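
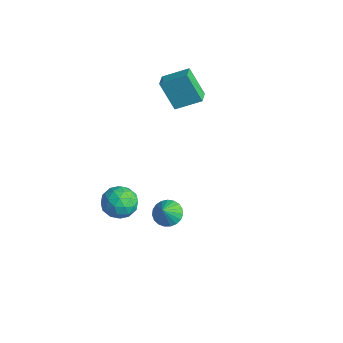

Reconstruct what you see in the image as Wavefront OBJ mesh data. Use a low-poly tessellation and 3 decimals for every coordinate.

v -1.95 -1.063 -4.104
v -1.492 -1.322 -3.194
v -3.308 -1.998 -3.686
v -2.85 -2.257 -2.776
v -3.173 -1.27 -2.939
v -2.334 -0.692 -3.198
v -2.466 -2.628 -3.682
v -1.627 -2.05 -3.941
v -1.811 -2.289 -2.933
v -2.247 -1.45 -2.474
v -2.553 -1.87 -4.406
v -2.989 -1.031 -3.947
v -1.602 -1.11 -3.686
v -3.198 -2.21 -3.194
v -3.388 -1.63 -3.29
v -3.119 -1.782 -2.755
v -2.097 -0.74 -3.688
v -1.827 -0.892 -3.153
v -2.815 -0.862 -3.003
v -2.973 -2.428 -3.727
v -2.703 -2.58 -3.192
v -1.681 -1.538 -4.125
v -1.412 -1.69 -3.59
v -1.985 -2.458 -3.877
v -1.52 -1.831 -2.998
v -2.318 -2.381 -2.752
v -2.093 -2.599 -3.284
v -1.599 -2.259 -3.436
v -1.776 -1.338 -2.728
v -2.574 -1.888 -2.482
v -2.764 -1.307 -2.578
v -2.271 -0.968 -2.73
v -1.964 -1.906 -2.575
v -2.226 -1.432 -4.398
v -3.024 -1.982 -4.152
v -2.529 -2.352 -4.15
v -2.036 -2.013 -4.302
v -2.482 -0.939 -4.128
v -3.28 -1.489 -3.882
v -3.201 -1.061 -3.444
v -2.707 -0.721 -3.596
v -2.836 -1.414 -4.305
v -3.34 2.298 1.68
v -4.226 1.911 3.304
v -4.064 2.91 1.43
v -4.95 2.523 3.054
v -2.57 3.497 2.386
v -3.456 3.11 4.01
v -3.294 4.109 2.136
v -4.18 3.722 3.76
v 2.861 -1.981 0.518
v 3.391 -1.428 0.596
v 3.319 -2.559 1.502
v 3.15 -1.315 0.774
v 2.86 -1.317 0.909
v 2.569 -1.434 0.975
v 2.329 -1.645 0.963
v 2.181 -1.915 0.874
v 2.15 -2.196 0.723
v 2.242 -2.439 0.537
v 2.441 -2.604 0.347
v 2.713 -2.66 0.187
v 3.01 -2.599 0.085
v 3.281 -2.432 0.057
v 3.48 -2.186 0.109
v 3.571 -1.905 0.231
v 3.54 -1.637 0.404
f 1 38 17
f 38 12 41
f 17 41 6
f 38 41 17
f 1 17 13
f 17 6 18
f 13 18 2
f 17 18 13
f 1 13 22
f 13 2 23
f 22 23 8
f 13 23 22
f 1 22 34
f 22 8 37
f 34 37 11
f 22 37 34
f 1 34 38
f 34 11 42
f 38 42 12
f 34 42 38
f 2 18 29
f 18 6 32
f 29 32 10
f 18 32 29
f 6 41 19
f 41 12 40
f 19 40 5
f 41 40 19
f 12 42 39
f 42 11 35
f 39 35 3
f 42 35 39
f 11 37 36
f 37 8 24
f 36 24 7
f 37 24 36
f 8 23 28
f 23 2 25
f 28 25 9
f 23 25 28
f 4 30 16
f 30 10 31
f 16 31 5
f 30 31 16
f 4 16 14
f 16 5 15
f 14 15 3
f 16 15 14
f 4 14 21
f 14 3 20
f 21 20 7
f 14 20 21
f 4 21 26
f 21 7 27
f 26 27 9
f 21 27 26
f 4 26 30
f 26 9 33
f 30 33 10
f 26 33 30
f 5 31 19
f 31 10 32
f 19 32 6
f 31 32 19
f 3 15 39
f 15 5 40
f 39 40 12
f 15 40 39
f 7 20 36
f 20 3 35
f 36 35 11
f 20 35 36
f 9 27 28
f 27 7 24
f 28 24 8
f 27 24 28
f 10 33 29
f 33 9 25
f 29 25 2
f 33 25 29
f 44 46 43
f 47 44 43
f 43 46 45
f 45 47 43
f 44 50 46
f 48 44 47
f 48 50 44
f 46 50 45
f 49 47 45
f 45 50 49
f 49 48 47
f 50 48 49
f 52 51 54
f 52 54 53
f 54 51 55
f 54 55 53
f 55 51 56
f 55 56 53
f 56 51 57
f 56 57 53
f 57 51 58
f 57 58 53
f 58 51 59
f 58 59 53
f 59 51 60
f 59 60 53
f 60 51 61
f 60 61 53
f 61 51 62
f 61 62 53
f 62 51 63
f 62 63 53
f 63 51 64
f 63 64 53
f 64 51 65
f 64 65 53
f 65 51 66
f 65 66 53
f 66 51 67
f 66 67 53
f 67 51 52
f 67 52 53



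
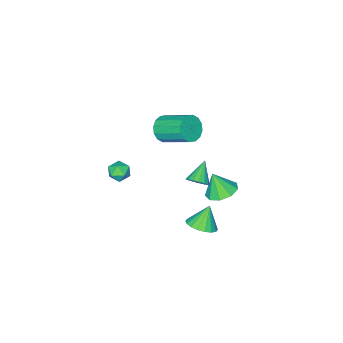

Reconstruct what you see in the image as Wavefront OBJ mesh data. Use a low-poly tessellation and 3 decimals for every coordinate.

v -0.881 3.038 0.1
v -0.14 2.491 -0.236
v -0.639 2.542 1.44
v 0.085 3.095 -0.054
v -0.141 3.673 0.201
v -0.714 3.953 0.408
v -1.365 3.805 0.471
v -1.789 3.298 0.36
v -1.789 2.67 0.127
v -1.364 2.213 -0.118
v -0.713 2.143 -0.262
v 3.481 -0.477 1.316
v 3.809 -0.744 1.893
v 2.491 -0.976 1.647
v 2.819 -1.243 2.224
v 2.704 -0.539 2.171
v 3.316 -0.231 1.967
v 2.984 -1.489 1.573
v 3.596 -1.181 1.369
v 3.501 -1.369 2.052
v 3.328 -0.782 2.422
v 2.972 -0.938 1.118
v 2.799 -0.351 1.488
v -3.503 -4.45 -1.29
v -3.149 -4.82 -0.502
v -3.563 -2.961 0.558
v -3.917 -2.59 -0.23
v -2.77 -4.61 -0.724
v -3.184 -2.75 0.337
v -2.588 -4.356 -1.097
v -3.002 -2.497 -0.036
v -2.651 -4.128 -1.522
v -3.065 -2.269 -0.461
v -2.942 -3.986 -1.885
v -3.356 -2.126 -0.824
v -3.384 -3.968 -2.088
v -3.798 -2.109 -1.028
v -3.857 -4.079 -2.078
v -4.271 -2.22 -1.018
v -4.236 -4.29 -1.857
v -4.65 -2.43 -0.796
v -4.418 -4.543 -1.484
v -4.832 -2.684 -0.423
v -4.355 -4.771 -1.059
v -4.769 -2.912 0.002
v -4.064 -4.914 -0.696
v -4.478 -3.054 0.365
v -3.622 -4.931 -0.492
v -4.036 -3.072 0.568
v -0.3 2.087 -3.489
v 0.533 2.104 -3.031
v -1 1.993 -2.211
v 0.431 2.513 -3.056
v 0.185 2.839 -3.167
v -0.157 3.015 -3.342
v -0.528 3.008 -3.546
v -0.853 2.818 -3.738
v -1.068 2.483 -3.881
v -1.132 2.071 -3.947
v -1.03 1.661 -3.921
v -0.784 1.336 -3.81
v -0.442 1.159 -3.635
v -0.071 1.167 -3.431
v 0.254 1.356 -3.239
v 0.469 1.691 -3.096
v 1.725 3.823 3.285
v 2.153 3.364 3.521
v 0.735 3.357 4.175
v 2.202 3.619 3.709
v 2.142 3.921 3.8
v 1.986 4.2 3.773
v 1.771 4.393 3.635
v 1.545 4.455 3.416
v 1.36 4.372 3.167
v 1.259 4.164 2.945
v 1.265 3.877 2.801
v 1.376 3.578 2.768
v 1.567 3.335 2.854
v 1.794 3.204 3.038
v 2.006 3.214 3.279
f 2 1 4
f 2 4 3
f 4 1 5
f 4 5 3
f 5 1 6
f 5 6 3
f 6 1 7
f 6 7 3
f 7 1 8
f 7 8 3
f 8 1 9
f 8 9 3
f 9 1 10
f 9 10 3
f 10 1 11
f 10 11 3
f 11 1 2
f 11 2 3
f 12 23 17
f 12 17 13
f 12 13 19
f 12 19 22
f 12 22 23
f 13 17 21
f 17 23 16
f 23 22 14
f 22 19 18
f 19 13 20
f 15 21 16
f 15 16 14
f 15 14 18
f 15 18 20
f 15 20 21
f 16 21 17
f 14 16 23
f 18 14 22
f 20 18 19
f 21 20 13
f 25 24 28
f 25 28 26
f 26 28 29
f 26 29 27
f 28 24 30
f 28 30 29
f 29 30 31
f 29 31 27
f 30 24 32
f 30 32 31
f 31 32 33
f 31 33 27
f 32 24 34
f 32 34 33
f 33 34 35
f 33 35 27
f 34 24 36
f 34 36 35
f 35 36 37
f 35 37 27
f 36 24 38
f 36 38 37
f 37 38 39
f 37 39 27
f 38 24 40
f 38 40 39
f 39 40 41
f 39 41 27
f 40 24 42
f 40 42 41
f 41 42 43
f 41 43 27
f 42 24 44
f 42 44 43
f 43 44 45
f 43 45 27
f 44 24 46
f 44 46 45
f 45 46 47
f 45 47 27
f 46 24 48
f 46 48 47
f 47 48 49
f 47 49 27
f 48 24 25
f 48 25 49
f 49 25 26
f 49 26 27
f 51 50 53
f 51 53 52
f 53 50 54
f 53 54 52
f 54 50 55
f 54 55 52
f 55 50 56
f 55 56 52
f 56 50 57
f 56 57 52
f 57 50 58
f 57 58 52
f 58 50 59
f 58 59 52
f 59 50 60
f 59 60 52
f 60 50 61
f 60 61 52
f 61 50 62
f 61 62 52
f 62 50 63
f 62 63 52
f 63 50 64
f 63 64 52
f 64 50 65
f 64 65 52
f 65 50 51
f 65 51 52
f 67 66 69
f 67 69 68
f 69 66 70
f 69 70 68
f 70 66 71
f 70 71 68
f 71 66 72
f 71 72 68
f 72 66 73
f 72 73 68
f 73 66 74
f 73 74 68
f 74 66 75
f 74 75 68
f 75 66 76
f 75 76 68
f 76 66 77
f 76 77 68
f 77 66 78
f 77 78 68
f 78 66 79
f 78 79 68
f 79 66 80
f 79 80 68
f 80 66 67
f 80 67 68



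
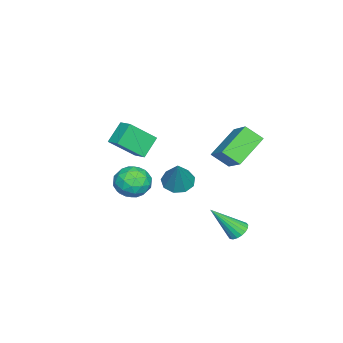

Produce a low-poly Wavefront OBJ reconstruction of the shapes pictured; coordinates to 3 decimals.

v -3.886 -3.113 -4.239
v -3.303 -2.722 -3.543
v -3.577 -4.578 -3.677
v -2.994 -4.187 -2.981
v -3.971 -4.046 -2.943
v -4.163 -3.141 -3.291
v -2.717 -4.159 -3.929
v -2.909 -3.254 -4.277
v -2.581 -3.369 -3.351
v -3.356 -3.299 -2.742
v -3.524 -4.001 -4.478
v -4.299 -3.931 -3.869
v -3.622 -2.789 -3.94
v -3.258 -4.511 -3.28
v -3.833 -4.428 -3.258
v -3.49 -4.199 -2.848
v -4.127 -3.035 -3.792
v -3.784 -2.805 -3.383
v -4.177 -3.583 -3.031
v -3.096 -4.495 -3.837
v -2.753 -4.265 -3.428
v -3.39 -3.101 -4.372
v -3.047 -2.872 -3.962
v -2.703 -3.717 -4.189
v -2.855 -2.94 -3.418
v -2.673 -3.801 -3.088
v -2.51 -3.784 -3.646
v -2.623 -3.252 -3.85
v -3.31 -2.899 -3.06
v -3.129 -3.76 -2.73
v -3.703 -3.677 -2.708
v -3.815 -3.145 -2.912
v -2.886 -3.279 -2.948
v -3.751 -3.54 -4.49
v -3.57 -4.401 -4.16
v -3.065 -4.155 -4.308
v -3.177 -3.623 -4.512
v -4.207 -3.499 -4.132
v -4.025 -4.36 -3.802
v -4.257 -4.048 -3.37
v -4.37 -3.516 -3.574
v -3.994 -4.021 -4.272
v -1.693 -0.781 -1.878
v -1.123 -1.274 -2.116
v -0.767 -0.479 -0.282
v -1.01 -0.77 -2.276
v -1.217 -0.272 -2.25
v -1.646 -0.011 -2.051
v -2.097 -0.111 -1.77
v -2.359 -0.524 -1.541
v -2.309 -1.058 -1.469
v -1.971 -1.461 -1.589
v -1.502 -1.547 -1.844
v -3.446 2.156 0.314
v -3.357 1.326 0.983
v -2.442 2.993 1.219
v -2.353 2.163 1.888
v -2.027 1.517 -0.668
v -1.938 0.687 0.001
v -1.023 2.354 0.237
v -0.934 1.524 0.906
v 0.298 -2.12 0.686
v -0.553 -1.839 1.499
v 0.75 -1.499 0.944
v -0.101 -1.218 1.758
v 1.021 -3.102 1.782
v 0.17 -2.821 2.596
v 1.473 -2.481 2.041
v 0.622 -2.2 2.854
v -0.573 2.448 -3.867
v -0.016 2.582 -3.953
v -0.067 1.292 -2.393
v -0.093 2.762 -3.785
v -0.265 2.88 -3.634
v -0.498 2.913 -3.528
v -0.746 2.853 -3.489
v -0.96 2.713 -3.525
v -1.098 2.521 -3.629
v -1.131 2.314 -3.78
v -1.054 2.134 -3.948
v -0.882 2.016 -4.1
v -0.649 1.983 -4.205
v -0.4 2.043 -4.244
v -0.187 2.183 -4.208
v -0.049 2.375 -4.104
f 1 38 17
f 38 12 41
f 17 41 6
f 38 41 17
f 1 17 13
f 17 6 18
f 13 18 2
f 17 18 13
f 1 13 22
f 13 2 23
f 22 23 8
f 13 23 22
f 1 22 34
f 22 8 37
f 34 37 11
f 22 37 34
f 1 34 38
f 34 11 42
f 38 42 12
f 34 42 38
f 2 18 29
f 18 6 32
f 29 32 10
f 18 32 29
f 6 41 19
f 41 12 40
f 19 40 5
f 41 40 19
f 12 42 39
f 42 11 35
f 39 35 3
f 42 35 39
f 11 37 36
f 37 8 24
f 36 24 7
f 37 24 36
f 8 23 28
f 23 2 25
f 28 25 9
f 23 25 28
f 4 30 16
f 30 10 31
f 16 31 5
f 30 31 16
f 4 16 14
f 16 5 15
f 14 15 3
f 16 15 14
f 4 14 21
f 14 3 20
f 21 20 7
f 14 20 21
f 4 21 26
f 21 7 27
f 26 27 9
f 21 27 26
f 4 26 30
f 26 9 33
f 30 33 10
f 26 33 30
f 5 31 19
f 31 10 32
f 19 32 6
f 31 32 19
f 3 15 39
f 15 5 40
f 39 40 12
f 15 40 39
f 7 20 36
f 20 3 35
f 36 35 11
f 20 35 36
f 9 27 28
f 27 7 24
f 28 24 8
f 27 24 28
f 10 33 29
f 33 9 25
f 29 25 2
f 33 25 29
f 44 43 46
f 44 46 45
f 46 43 47
f 46 47 45
f 47 43 48
f 47 48 45
f 48 43 49
f 48 49 45
f 49 43 50
f 49 50 45
f 50 43 51
f 50 51 45
f 51 43 52
f 51 52 45
f 52 43 53
f 52 53 45
f 53 43 44
f 53 44 45
f 55 57 54
f 58 55 54
f 54 57 56
f 56 58 54
f 55 61 57
f 59 55 58
f 59 61 55
f 57 61 56
f 60 58 56
f 56 61 60
f 60 59 58
f 61 59 60
f 63 65 62
f 66 63 62
f 62 65 64
f 64 66 62
f 63 69 65
f 67 63 66
f 67 69 63
f 65 69 64
f 68 66 64
f 64 69 68
f 68 67 66
f 69 67 68
f 71 70 73
f 71 73 72
f 73 70 74
f 73 74 72
f 74 70 75
f 74 75 72
f 75 70 76
f 75 76 72
f 76 70 77
f 76 77 72
f 77 70 78
f 77 78 72
f 78 70 79
f 78 79 72
f 79 70 80
f 79 80 72
f 80 70 81
f 80 81 72
f 81 70 82
f 81 82 72
f 82 70 83
f 82 83 72
f 83 70 84
f 83 84 72
f 84 70 85
f 84 85 72
f 85 70 71
f 85 71 72



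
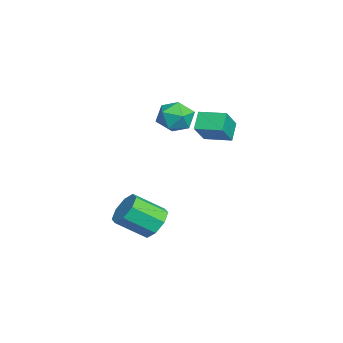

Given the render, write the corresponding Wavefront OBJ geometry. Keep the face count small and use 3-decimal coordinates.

v -3.507 0.818 0.487
v -2.964 1.14 1.367
v -2.936 -0.82 0.733
v -2.393 -0.498 1.613
v -3.476 -0.517 1.621
v -3.829 0.496 1.469
v -2.071 -0.176 0.631
v -2.424 0.837 0.479
v -2.077 0.525 1.456
v -2.945 0.315 2.068
v -2.955 0.005 0.032
v -3.823 -0.205 0.644
v 3.032 -0.856 -3.382
v 3.641 -1.28 -4.037
v 3.757 -2.788 -2.953
v 3.148 -2.364 -2.298
v 4.013 -0.876 -3.514
v 4.129 -2.384 -2.431
v 3.81 -0.461 -2.914
v 3.926 -1.968 -1.831
v 3.151 -0.277 -2.588
v 3.267 -1.784 -1.505
v 2.423 -0.432 -2.727
v 2.539 -1.94 -1.643
v 2.051 -0.836 -3.249
v 2.167 -2.344 -2.166
v 2.254 -1.252 -3.849
v 2.37 -2.759 -2.766
v 2.913 -1.436 -4.175
v 3.029 -2.943 -3.092
v -3.231 1.612 -0.653
v -4.037 1.85 0.175
v -2.687 3.004 -0.525
v -3.493 3.243 0.303
v -2.147 1.077 0.557
v -2.953 1.316 1.385
v -1.603 2.47 0.685
v -2.409 2.708 1.513
f 1 12 6
f 1 6 2
f 1 2 8
f 1 8 11
f 1 11 12
f 2 6 10
f 6 12 5
f 12 11 3
f 11 8 7
f 8 2 9
f 4 10 5
f 4 5 3
f 4 3 7
f 4 7 9
f 4 9 10
f 5 10 6
f 3 5 12
f 7 3 11
f 9 7 8
f 10 9 2
f 14 13 17
f 14 17 15
f 15 17 18
f 15 18 16
f 17 13 19
f 17 19 18
f 18 19 20
f 18 20 16
f 19 13 21
f 19 21 20
f 20 21 22
f 20 22 16
f 21 13 23
f 21 23 22
f 22 23 24
f 22 24 16
f 23 13 25
f 23 25 24
f 24 25 26
f 24 26 16
f 25 13 27
f 25 27 26
f 26 27 28
f 26 28 16
f 27 13 29
f 27 29 28
f 28 29 30
f 28 30 16
f 29 13 14
f 29 14 30
f 30 14 15
f 30 15 16
f 32 34 31
f 35 32 31
f 31 34 33
f 33 35 31
f 32 38 34
f 36 32 35
f 36 38 32
f 34 38 33
f 37 35 33
f 33 38 37
f 37 36 35
f 38 36 37



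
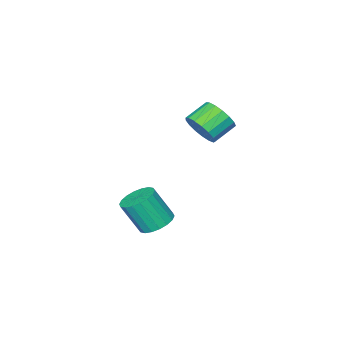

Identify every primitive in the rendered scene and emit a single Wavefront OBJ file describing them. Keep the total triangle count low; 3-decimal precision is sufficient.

v -2.696 3.759 2.298
v -2.305 3.458 3.062
v -3.392 3.58 3.667
v -3.784 3.881 2.902
v -2.247 3.889 3.078
v -3.334 4.011 3.683
v -2.293 4.291 2.916
v -3.38 4.413 3.521
v -2.43 4.57 2.612
v -3.517 4.693 3.217
v -2.629 4.664 2.236
v -3.716 4.787 2.841
v -2.843 4.551 1.874
v -3.93 4.673 2.479
v -3.024 4.256 1.609
v -4.111 4.378 2.214
v -3.129 3.847 1.502
v -4.216 3.969 2.107
v -3.136 3.418 1.577
v -4.223 3.54 2.182
v -3.042 3.067 1.817
v -4.129 3.189 2.422
v -2.868 2.875 2.168
v -3.955 2.997 2.773
v -2.656 2.885 2.548
v -3.743 3.007 3.153
v -2.452 3.095 2.87
v -3.539 3.217 3.475
v -0.817 3.045 -3.144
v -0.237 2.541 -3.574
v 0.296 1.851 -2.045
v -0.283 2.355 -1.616
v -0.032 2.866 -3.499
v 0.502 2.176 -1.97
v 0.019 3.226 -3.354
v 0.552 2.536 -1.825
v -0.097 3.55 -3.167
v 0.437 2.86 -1.639
v -0.354 3.775 -2.976
v 0.179 3.085 -1.447
v -0.704 3.855 -2.818
v -0.171 3.165 -1.29
v -1.076 3.774 -2.725
v -0.542 3.084 -1.196
v -1.396 3.549 -2.715
v -0.863 2.859 -1.186
v -1.602 3.224 -2.79
v -1.068 2.534 -1.261
v -1.652 2.864 -2.935
v -1.119 2.174 -1.406
v -1.537 2.54 -3.121
v -1.003 1.85 -1.593
v -1.279 2.315 -3.313
v -0.746 1.625 -1.784
v -0.929 2.235 -3.47
v -0.396 1.545 -1.942
v -0.558 2.316 -3.564
v -0.024 1.626 -2.035
f 2 1 5
f 2 5 3
f 3 5 6
f 3 6 4
f 5 1 7
f 5 7 6
f 6 7 8
f 6 8 4
f 7 1 9
f 7 9 8
f 8 9 10
f 8 10 4
f 9 1 11
f 9 11 10
f 10 11 12
f 10 12 4
f 11 1 13
f 11 13 12
f 12 13 14
f 12 14 4
f 13 1 15
f 13 15 14
f 14 15 16
f 14 16 4
f 15 1 17
f 15 17 16
f 16 17 18
f 16 18 4
f 17 1 19
f 17 19 18
f 18 19 20
f 18 20 4
f 19 1 21
f 19 21 20
f 20 21 22
f 20 22 4
f 21 1 23
f 21 23 22
f 22 23 24
f 22 24 4
f 23 1 25
f 23 25 24
f 24 25 26
f 24 26 4
f 25 1 27
f 25 27 26
f 26 27 28
f 26 28 4
f 27 1 2
f 27 2 28
f 28 2 3
f 28 3 4
f 30 29 33
f 30 33 31
f 31 33 34
f 31 34 32
f 33 29 35
f 33 35 34
f 34 35 36
f 34 36 32
f 35 29 37
f 35 37 36
f 36 37 38
f 36 38 32
f 37 29 39
f 37 39 38
f 38 39 40
f 38 40 32
f 39 29 41
f 39 41 40
f 40 41 42
f 40 42 32
f 41 29 43
f 41 43 42
f 42 43 44
f 42 44 32
f 43 29 45
f 43 45 44
f 44 45 46
f 44 46 32
f 45 29 47
f 45 47 46
f 46 47 48
f 46 48 32
f 47 29 49
f 47 49 48
f 48 49 50
f 48 50 32
f 49 29 51
f 49 51 50
f 50 51 52
f 50 52 32
f 51 29 53
f 51 53 52
f 52 53 54
f 52 54 32
f 53 29 55
f 53 55 54
f 54 55 56
f 54 56 32
f 55 29 57
f 55 57 56
f 56 57 58
f 56 58 32
f 57 29 30
f 57 30 58
f 58 30 31
f 58 31 32



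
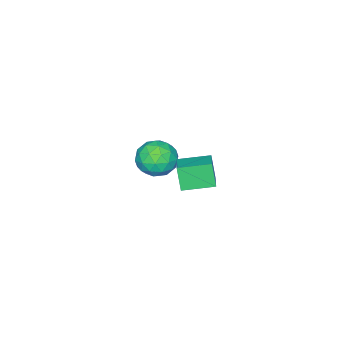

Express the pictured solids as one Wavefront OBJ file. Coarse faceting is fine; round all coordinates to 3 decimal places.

v 2.839 3.31 0.605
v 2.624 2.914 1.76
v 3.801 4.067 1.043
v 3.586 3.671 2.198
v 3.814 2.189 0.402
v 3.599 1.793 1.557
v 4.776 2.946 0.84
v 4.561 2.55 1.995
v -0.978 -1.939 -3.575
v -0.143 -1.36 -3.171
v -0.337 -3.4 -2.809
v 0.498 -2.821 -2.405
v -0.515 -2.657 -2.026
v -0.911 -1.755 -2.5
v 0.431 -3.005 -3.48
v 0.035 -2.103 -3.954
v 0.728 -2.019 -3.112
v 0.143 -1.804 -2.213
v -0.623 -2.956 -3.767
v -1.208 -2.741 -2.868
v -0.617 -1.522 -3.44
v 0.137 -3.238 -2.54
v -0.459 -3.142 -2.317
v 0.032 -2.802 -2.079
v -1.068 -1.753 -3.046
v -0.577 -1.413 -2.808
v -0.796 -2.175 -2.135
v 0.097 -3.347 -3.172
v 0.588 -3.007 -2.934
v -0.512 -1.958 -3.901
v -0.021 -1.618 -3.663
v 0.316 -2.585 -3.845
v 0.386 -1.569 -3.168
v 0.763 -2.427 -2.718
v 0.723 -2.536 -3.35
v 0.49 -2.005 -3.628
v 0.042 -1.442 -2.64
v 0.419 -2.301 -2.189
v -0.176 -2.205 -1.967
v -0.409 -1.674 -2.245
v 0.554 -1.83 -2.605
v -0.899 -2.459 -3.791
v -0.522 -3.318 -3.34
v -0.071 -3.086 -3.735
v -0.304 -2.555 -4.013
v -1.243 -2.333 -3.262
v -0.866 -3.191 -2.812
v -0.97 -2.755 -2.352
v -1.203 -2.224 -2.63
v -1.034 -2.93 -3.375
f 2 4 1
f 5 2 1
f 1 4 3
f 3 5 1
f 2 8 4
f 6 2 5
f 6 8 2
f 4 8 3
f 7 5 3
f 3 8 7
f 7 6 5
f 8 6 7
f 9 46 25
f 46 20 49
f 25 49 14
f 46 49 25
f 9 25 21
f 25 14 26
f 21 26 10
f 25 26 21
f 9 21 30
f 21 10 31
f 30 31 16
f 21 31 30
f 9 30 42
f 30 16 45
f 42 45 19
f 30 45 42
f 9 42 46
f 42 19 50
f 46 50 20
f 42 50 46
f 10 26 37
f 26 14 40
f 37 40 18
f 26 40 37
f 14 49 27
f 49 20 48
f 27 48 13
f 49 48 27
f 20 50 47
f 50 19 43
f 47 43 11
f 50 43 47
f 19 45 44
f 45 16 32
f 44 32 15
f 45 32 44
f 16 31 36
f 31 10 33
f 36 33 17
f 31 33 36
f 12 38 24
f 38 18 39
f 24 39 13
f 38 39 24
f 12 24 22
f 24 13 23
f 22 23 11
f 24 23 22
f 12 22 29
f 22 11 28
f 29 28 15
f 22 28 29
f 12 29 34
f 29 15 35
f 34 35 17
f 29 35 34
f 12 34 38
f 34 17 41
f 38 41 18
f 34 41 38
f 13 39 27
f 39 18 40
f 27 40 14
f 39 40 27
f 11 23 47
f 23 13 48
f 47 48 20
f 23 48 47
f 15 28 44
f 28 11 43
f 44 43 19
f 28 43 44
f 17 35 36
f 35 15 32
f 36 32 16
f 35 32 36
f 18 41 37
f 41 17 33
f 37 33 10
f 41 33 37



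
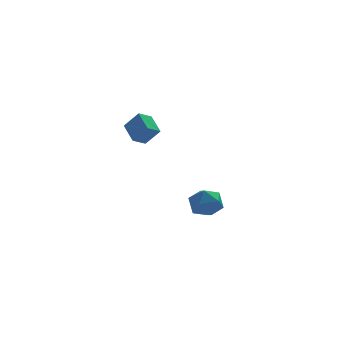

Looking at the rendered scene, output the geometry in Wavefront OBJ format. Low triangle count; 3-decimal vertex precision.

v -2.215 -2.396 4.159
v -2.416 -1.272 4.759
v -2.879 -2.038 3.265
v -3.08 -0.914 3.865
v -1.52 -2.066 3.775
v -1.721 -0.942 4.375
v -2.184 -1.708 2.881
v -2.385 -0.584 3.481
v 1.422 1.713 -2.096
v 2.04 1.676 -2.893
v 0.98 0.164 -2.367
v 1.598 0.127 -3.164
v 1.98 0.184 -2.231
v 2.253 1.141 -2.064
v 0.767 0.699 -3.196
v 1.04 1.656 -3.029
v 1.636 1.049 -3.573
v 2.385 0.731 -2.977
v 0.635 1.109 -2.283
v 1.384 0.791 -1.687
f 2 4 1
f 5 2 1
f 1 4 3
f 3 5 1
f 2 8 4
f 6 2 5
f 6 8 2
f 4 8 3
f 7 5 3
f 3 8 7
f 7 6 5
f 8 6 7
f 9 20 14
f 9 14 10
f 9 10 16
f 9 16 19
f 9 19 20
f 10 14 18
f 14 20 13
f 20 19 11
f 19 16 15
f 16 10 17
f 12 18 13
f 12 13 11
f 12 11 15
f 12 15 17
f 12 17 18
f 13 18 14
f 11 13 20
f 15 11 19
f 17 15 16
f 18 17 10



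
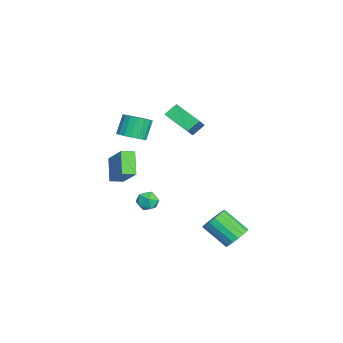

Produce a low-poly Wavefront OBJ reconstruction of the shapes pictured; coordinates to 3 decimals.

v 2.743 -0.49 -0.939
v 3.42 -0.339 -0.818
v 3.02 -1.581 -1.122
v 3.697 -1.43 -1.001
v 3.232 -1.409 -0.473
v 3.061 -0.735 -0.359
v 3.379 -1.185 -1.581
v 3.208 -0.511 -1.467
v 3.813 -0.768 -1.215
v 3.722 -0.907 -0.53
v 2.718 -1.013 -1.41
v 2.627 -1.152 -0.725
v -0.422 -1.82 1.885
v -0.03 -2.472 2.286
v -0.625 -2.113 3.455
v -1.018 -1.46 3.055
v 0.22 -2.185 2.325
v -0.375 -1.826 3.494
v 0.343 -1.826 2.277
v -0.252 -1.466 3.446
v 0.314 -1.465 2.152
v -0.281 -1.106 3.321
v 0.14 -1.175 1.974
v -0.455 -0.816 3.143
v -0.146 -1.012 1.778
v -0.741 -0.653 2.947
v -0.487 -1.01 1.604
v -1.082 -0.65 2.773
v -0.815 -1.167 1.485
v -1.41 -0.808 2.654
v -1.065 -1.454 1.446
v -1.66 -1.095 2.615
v -1.188 -1.814 1.494
v -1.783 -1.454 2.663
v -1.159 -2.174 1.619
v -1.754 -1.815 2.788
v -0.985 -2.464 1.797
v -1.58 -2.105 2.966
v -0.699 -2.627 1.993
v -1.294 -2.268 3.162
v -0.358 -2.63 2.167
v -0.953 -2.27 3.336
v 3.499 3.794 -3.769
v 3.955 4.11 -3.152
v 3.277 2.862 -2.013
v 2.821 2.546 -2.631
v 3.614 4.313 -3.132
v 2.936 3.065 -1.993
v 3.247 4.397 -3.258
v 2.569 3.15 -2.12
v 2.937 4.343 -3.501
v 2.26 3.096 -2.363
v 2.757 4.163 -3.806
v 2.079 2.916 -2.667
v 2.746 3.899 -4.102
v 2.068 2.651 -2.964
v 2.908 3.61 -4.322
v 2.23 2.363 -3.184
v 3.205 3.364 -4.415
v 2.527 2.116 -3.277
v 3.569 3.216 -4.361
v 2.892 1.968 -3.222
v 3.918 3.2 -4.17
v 3.24 1.952 -3.032
v 4.17 3.321 -3.888
v 3.492 2.073 -2.75
v 4.269 3.549 -3.579
v 3.591 2.302 -2.44
v 4.191 3.834 -3.313
v 3.513 2.586 -2.174
v -4.671 -3.177 -2.311
v -3.246 -2.435 -0.867
v -4.898 -2.389 -2.492
v -3.473 -1.647 -1.048
v -3.507 -3.113 -3.492
v -2.082 -2.371 -2.048
v -3.734 -2.325 -3.673
v -2.309 -1.583 -2.229
v -2.227 0.01 2.64
v -2.561 0.67 3.252
v -3.313 0.33 1.702
v -3.647 0.99 2.314
v -1.193 1.25 1.866
v -1.527 1.91 2.478
v -2.279 1.57 0.928
v -2.613 2.23 1.54
f 1 12 6
f 1 6 2
f 1 2 8
f 1 8 11
f 1 11 12
f 2 6 10
f 6 12 5
f 12 11 3
f 11 8 7
f 8 2 9
f 4 10 5
f 4 5 3
f 4 3 7
f 4 7 9
f 4 9 10
f 5 10 6
f 3 5 12
f 7 3 11
f 9 7 8
f 10 9 2
f 14 13 17
f 14 17 15
f 15 17 18
f 15 18 16
f 17 13 19
f 17 19 18
f 18 19 20
f 18 20 16
f 19 13 21
f 19 21 20
f 20 21 22
f 20 22 16
f 21 13 23
f 21 23 22
f 22 23 24
f 22 24 16
f 23 13 25
f 23 25 24
f 24 25 26
f 24 26 16
f 25 13 27
f 25 27 26
f 26 27 28
f 26 28 16
f 27 13 29
f 27 29 28
f 28 29 30
f 28 30 16
f 29 13 31
f 29 31 30
f 30 31 32
f 30 32 16
f 31 13 33
f 31 33 32
f 32 33 34
f 32 34 16
f 33 13 35
f 33 35 34
f 34 35 36
f 34 36 16
f 35 13 37
f 35 37 36
f 36 37 38
f 36 38 16
f 37 13 39
f 37 39 38
f 38 39 40
f 38 40 16
f 39 13 41
f 39 41 40
f 40 41 42
f 40 42 16
f 41 13 14
f 41 14 42
f 42 14 15
f 42 15 16
f 44 43 47
f 44 47 45
f 45 47 48
f 45 48 46
f 47 43 49
f 47 49 48
f 48 49 50
f 48 50 46
f 49 43 51
f 49 51 50
f 50 51 52
f 50 52 46
f 51 43 53
f 51 53 52
f 52 53 54
f 52 54 46
f 53 43 55
f 53 55 54
f 54 55 56
f 54 56 46
f 55 43 57
f 55 57 56
f 56 57 58
f 56 58 46
f 57 43 59
f 57 59 58
f 58 59 60
f 58 60 46
f 59 43 61
f 59 61 60
f 60 61 62
f 60 62 46
f 61 43 63
f 61 63 62
f 62 63 64
f 62 64 46
f 63 43 65
f 63 65 64
f 64 65 66
f 64 66 46
f 65 43 67
f 65 67 66
f 66 67 68
f 66 68 46
f 67 43 69
f 67 69 68
f 68 69 70
f 68 70 46
f 69 43 44
f 69 44 70
f 70 44 45
f 70 45 46
f 72 74 71
f 75 72 71
f 71 74 73
f 73 75 71
f 72 78 74
f 76 72 75
f 76 78 72
f 74 78 73
f 77 75 73
f 73 78 77
f 77 76 75
f 78 76 77
f 80 82 79
f 83 80 79
f 79 82 81
f 81 83 79
f 80 86 82
f 84 80 83
f 84 86 80
f 82 86 81
f 85 83 81
f 81 86 85
f 85 84 83
f 86 84 85



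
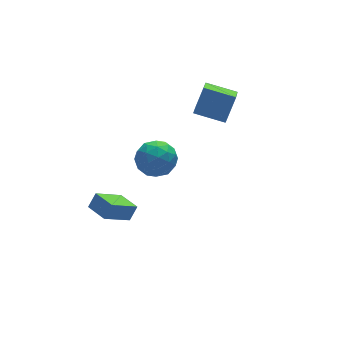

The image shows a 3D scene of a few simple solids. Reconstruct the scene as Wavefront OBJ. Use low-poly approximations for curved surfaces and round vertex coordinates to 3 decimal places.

v -2.294 -2.515 3.525
v -1.351 -3.136 4.064
v -2.969 -4.244 2.716
v -2.026 -4.865 3.255
v -2.942 -4.384 3.959
v -2.525 -3.315 4.459
v -1.795 -4.065 2.321
v -1.378 -2.996 2.821
v -1.043 -4.093 3.321
v -1.752 -4.291 4.333
v -2.568 -3.089 2.447
v -3.277 -3.287 3.459
v -1.764 -2.674 3.866
v -2.556 -4.706 2.914
v -3.095 -4.423 3.328
v -2.541 -4.788 3.645
v -2.454 -2.779 4.097
v -1.899 -3.144 4.415
v -2.834 -3.877 4.352
v -2.421 -4.236 2.365
v -1.866 -4.601 2.683
v -1.779 -2.592 3.135
v -1.225 -2.957 3.452
v -1.486 -3.503 2.428
v -1.028 -3.601 3.746
v -1.424 -4.618 3.27
v -1.289 -4.147 2.721
v -1.044 -3.519 3.015
v -1.445 -3.717 4.341
v -1.841 -4.733 3.865
v -2.38 -4.451 4.278
v -2.135 -3.823 4.572
v -1.263 -4.28 3.903
v -2.479 -2.647 2.915
v -2.875 -3.663 2.439
v -2.185 -3.557 2.208
v -1.94 -2.929 2.502
v -2.896 -2.762 3.51
v -3.292 -3.779 3.034
v -3.276 -3.861 3.765
v -3.031 -3.233 4.059
v -3.057 -3.1 2.877
v -2.785 -1.314 -4.36
v -4.487 -1.635 -3.138
v -3.148 0.168 -4.476
v -4.85 -0.153 -3.254
v -2.21 -1.107 -3.506
v -3.912 -1.428 -2.284
v -2.573 0.375 -3.622
v -4.275 0.054 -2.4
v 3.765 -0.48 1.986
v 3.123 -1.547 2.627
v 2.297 0.683 2.453
v 1.655 -0.383 3.093
v 4.625 -0.037 3.587
v 3.983 -1.103 4.227
v 3.157 1.127 4.053
v 2.515 0.06 4.694
f 1 38 17
f 38 12 41
f 17 41 6
f 38 41 17
f 1 17 13
f 17 6 18
f 13 18 2
f 17 18 13
f 1 13 22
f 13 2 23
f 22 23 8
f 13 23 22
f 1 22 34
f 22 8 37
f 34 37 11
f 22 37 34
f 1 34 38
f 34 11 42
f 38 42 12
f 34 42 38
f 2 18 29
f 18 6 32
f 29 32 10
f 18 32 29
f 6 41 19
f 41 12 40
f 19 40 5
f 41 40 19
f 12 42 39
f 42 11 35
f 39 35 3
f 42 35 39
f 11 37 36
f 37 8 24
f 36 24 7
f 37 24 36
f 8 23 28
f 23 2 25
f 28 25 9
f 23 25 28
f 4 30 16
f 30 10 31
f 16 31 5
f 30 31 16
f 4 16 14
f 16 5 15
f 14 15 3
f 16 15 14
f 4 14 21
f 14 3 20
f 21 20 7
f 14 20 21
f 4 21 26
f 21 7 27
f 26 27 9
f 21 27 26
f 4 26 30
f 26 9 33
f 30 33 10
f 26 33 30
f 5 31 19
f 31 10 32
f 19 32 6
f 31 32 19
f 3 15 39
f 15 5 40
f 39 40 12
f 15 40 39
f 7 20 36
f 20 3 35
f 36 35 11
f 20 35 36
f 9 27 28
f 27 7 24
f 28 24 8
f 27 24 28
f 10 33 29
f 33 9 25
f 29 25 2
f 33 25 29
f 44 46 43
f 47 44 43
f 43 46 45
f 45 47 43
f 44 50 46
f 48 44 47
f 48 50 44
f 46 50 45
f 49 47 45
f 45 50 49
f 49 48 47
f 50 48 49
f 52 54 51
f 55 52 51
f 51 54 53
f 53 55 51
f 52 58 54
f 56 52 55
f 56 58 52
f 54 58 53
f 57 55 53
f 53 58 57
f 57 56 55
f 58 56 57



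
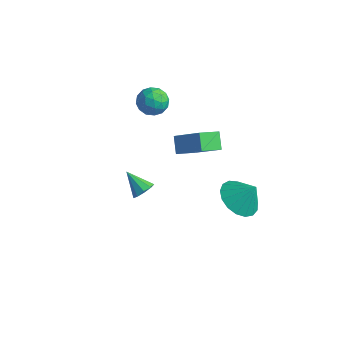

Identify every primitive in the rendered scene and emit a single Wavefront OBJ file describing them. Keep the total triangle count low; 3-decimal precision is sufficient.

v -2.965 1.801 0.18
v -2.564 1.953 0.79
v -3.476 0.867 0.75
v -3.075 1.019 1.36
v -3.619 1.484 1.145
v -3.302 2.061 0.793
v -2.738 0.759 0.747
v -2.421 1.336 0.395
v -2.423 1.31 1.141
v -2.968 1.758 1.387
v -3.072 1.062 0.153
v -3.617 1.51 0.399
v -2.719 1.959 0.435
v -3.321 0.861 1.105
v -3.64 1.134 0.978
v -3.404 1.224 1.337
v -3.154 2.022 0.436
v -2.918 2.112 0.795
v -3.538 1.836 1.004
v -3.122 0.708 0.745
v -2.886 0.798 1.104
v -2.636 1.596 0.203
v -2.4 1.686 0.562
v -2.502 0.984 0.536
v -2.401 1.67 1
v -2.702 1.121 1.335
v -2.503 0.968 0.975
v -2.317 1.308 0.768
v -2.721 1.934 1.145
v -3.022 1.385 1.48
v -3.341 1.658 1.353
v -3.155 1.997 1.146
v -2.638 1.555 1.351
v -3.018 1.435 0.06
v -3.319 0.886 0.395
v -2.885 0.823 0.394
v -2.699 1.162 0.187
v -3.338 1.699 0.205
v -3.639 1.15 0.54
v -3.723 1.512 0.772
v -3.537 1.852 0.565
v -3.402 1.265 0.189
v -0.108 -2.546 -0.246
v 0.177 -2.813 0.113
v -1.012 -2.554 0.466
v 0.214 -2.456 0.165
v 0.101 -2.141 0.024
v -0.11 -2.016 -0.242
v -0.32 -2.139 -0.511
v -0.431 -2.453 -0.655
v -0.391 -2.81 -0.608
v -0.219 -3.044 -0.391
v 0.005 -3.045 -0.106
v 0.964 2.408 -4.392
v 1.84 2.263 -4.873
v 1.576 2.772 -3.388
v 1.728 2.723 -4.972
v 1.442 3.111 -4.938
v 1.046 3.338 -4.778
v 0.631 3.352 -4.53
v 0.293 3.149 -4.251
v 0.108 2.777 -4.003
v 0.119 2.321 -3.845
v 0.324 1.884 -3.812
v 0.676 1.568 -3.911
v 1.094 1.444 -4.121
v 1.482 1.541 -4.393
v 1.751 1.837 -4.664
v -2.863 3.969 -3.65
v -3.212 3.031 -3.215
v -1.445 3.998 -2.446
v -1.794 3.061 -2.012
v -2.346 3.499 -4.248
v -2.695 2.562 -3.814
v -0.928 3.529 -3.045
v -1.277 2.591 -2.61
f 1 38 17
f 38 12 41
f 17 41 6
f 38 41 17
f 1 17 13
f 17 6 18
f 13 18 2
f 17 18 13
f 1 13 22
f 13 2 23
f 22 23 8
f 13 23 22
f 1 22 34
f 22 8 37
f 34 37 11
f 22 37 34
f 1 34 38
f 34 11 42
f 38 42 12
f 34 42 38
f 2 18 29
f 18 6 32
f 29 32 10
f 18 32 29
f 6 41 19
f 41 12 40
f 19 40 5
f 41 40 19
f 12 42 39
f 42 11 35
f 39 35 3
f 42 35 39
f 11 37 36
f 37 8 24
f 36 24 7
f 37 24 36
f 8 23 28
f 23 2 25
f 28 25 9
f 23 25 28
f 4 30 16
f 30 10 31
f 16 31 5
f 30 31 16
f 4 16 14
f 16 5 15
f 14 15 3
f 16 15 14
f 4 14 21
f 14 3 20
f 21 20 7
f 14 20 21
f 4 21 26
f 21 7 27
f 26 27 9
f 21 27 26
f 4 26 30
f 26 9 33
f 30 33 10
f 26 33 30
f 5 31 19
f 31 10 32
f 19 32 6
f 31 32 19
f 3 15 39
f 15 5 40
f 39 40 12
f 15 40 39
f 7 20 36
f 20 3 35
f 36 35 11
f 20 35 36
f 9 27 28
f 27 7 24
f 28 24 8
f 27 24 28
f 10 33 29
f 33 9 25
f 29 25 2
f 33 25 29
f 44 43 46
f 44 46 45
f 46 43 47
f 46 47 45
f 47 43 48
f 47 48 45
f 48 43 49
f 48 49 45
f 49 43 50
f 49 50 45
f 50 43 51
f 50 51 45
f 51 43 52
f 51 52 45
f 52 43 53
f 52 53 45
f 53 43 44
f 53 44 45
f 55 54 57
f 55 57 56
f 57 54 58
f 57 58 56
f 58 54 59
f 58 59 56
f 59 54 60
f 59 60 56
f 60 54 61
f 60 61 56
f 61 54 62
f 61 62 56
f 62 54 63
f 62 63 56
f 63 54 64
f 63 64 56
f 64 54 65
f 64 65 56
f 65 54 66
f 65 66 56
f 66 54 67
f 66 67 56
f 67 54 68
f 67 68 56
f 68 54 55
f 68 55 56
f 70 72 69
f 73 70 69
f 69 72 71
f 71 73 69
f 70 76 72
f 74 70 73
f 74 76 70
f 72 76 71
f 75 73 71
f 71 76 75
f 75 74 73
f 76 74 75



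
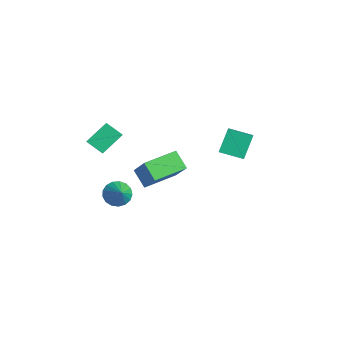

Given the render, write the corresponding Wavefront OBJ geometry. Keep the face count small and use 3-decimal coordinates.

v -1.373 -4.163 0.725
v -2.145 -4.732 1.342
v -1.587 -2.895 1.626
v -2.359 -3.464 2.243
v -0.701 -4.456 1.297
v -1.473 -5.025 1.914
v -0.915 -3.188 2.198
v -1.687 -3.757 2.815
v -2 -3.065 -3.515
v -1.53 -2.508 -3.912
v -1.04 -3.255 -2.645
v -1.729 -2.291 -3.645
v -1.99 -2.252 -3.348
v -2.254 -2.399 -3.09
v -2.459 -2.698 -2.928
v -2.559 -3.082 -2.902
v -2.531 -3.461 -3.015
v -2.382 -3.75 -3.243
v -2.145 -3.882 -3.534
v -1.875 -3.827 -3.82
v -1.634 -3.597 -4.036
v -1.476 -3.245 -4.133
v -1.439 -2.852 -4.088
v 0.132 2.02 -0.272
v -0.411 2.866 0.96
v 1.007 3.062 -0.602
v 0.464 3.908 0.63
v 0.876 1.592 0.35
v 0.333 2.438 1.582
v 1.751 2.634 0.02
v 1.208 3.48 1.252
v 0.54 -3.255 0.361
v 1.83 -3.272 1.875
v 0.368 -1.34 0.529
v 1.658 -1.357 2.043
v 1.462 -3.103 -0.423
v 2.752 -3.12 1.091
v 1.29 -1.188 -0.255
v 2.58 -1.205 1.259
f 2 4 1
f 5 2 1
f 1 4 3
f 3 5 1
f 2 8 4
f 6 2 5
f 6 8 2
f 4 8 3
f 7 5 3
f 3 8 7
f 7 6 5
f 8 6 7
f 10 9 12
f 10 12 11
f 12 9 13
f 12 13 11
f 13 9 14
f 13 14 11
f 14 9 15
f 14 15 11
f 15 9 16
f 15 16 11
f 16 9 17
f 16 17 11
f 17 9 18
f 17 18 11
f 18 9 19
f 18 19 11
f 19 9 20
f 19 20 11
f 20 9 21
f 20 21 11
f 21 9 22
f 21 22 11
f 22 9 23
f 22 23 11
f 23 9 10
f 23 10 11
f 25 27 24
f 28 25 24
f 24 27 26
f 26 28 24
f 25 31 27
f 29 25 28
f 29 31 25
f 27 31 26
f 30 28 26
f 26 31 30
f 30 29 28
f 31 29 30
f 33 35 32
f 36 33 32
f 32 35 34
f 34 36 32
f 33 39 35
f 37 33 36
f 37 39 33
f 35 39 34
f 38 36 34
f 34 39 38
f 38 37 36
f 39 37 38



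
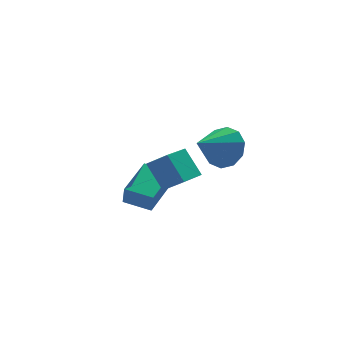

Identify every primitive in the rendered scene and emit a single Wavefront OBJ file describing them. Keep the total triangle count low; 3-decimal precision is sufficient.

v -1.599 0.577 -1.591
v -1.936 1.521 -0.462
v -0.41 1.497 -2.005
v -0.746 2.441 -0.876
v -0.914 -0.001 -0.904
v -1.25 0.943 0.225
v 0.276 0.919 -1.318
v -0.061 1.863 -0.189
v -0.104 -2.089 2.08
v 0.464 -2.207 2.919
v -1.516 -2.631 2.96
v 0.237 -1.618 2.919
v -0.119 -1.21 2.598
v -0.47 -1.137 2.079
v -0.681 -1.427 1.561
v -0.672 -1.971 1.241
v -0.445 -2.559 1.242
v -0.088 -2.967 1.563
v 0.263 -3.04 2.081
v 0.474 -2.75 2.6
v -2.661 2.381 -3.104
v -2.69 2.116 -2.161
v -1.21 3.749 -2.673
v -1.24 3.484 -1.73
v -1.74 1.476 -3.33
v -1.77 1.211 -2.387
v -0.29 2.844 -2.899
v -0.319 2.579 -1.956
f 2 4 1
f 5 2 1
f 1 4 3
f 3 5 1
f 2 8 4
f 6 2 5
f 6 8 2
f 4 8 3
f 7 5 3
f 3 8 7
f 7 6 5
f 8 6 7
f 10 9 12
f 10 12 11
f 12 9 13
f 12 13 11
f 13 9 14
f 13 14 11
f 14 9 15
f 14 15 11
f 15 9 16
f 15 16 11
f 16 9 17
f 16 17 11
f 17 9 18
f 17 18 11
f 18 9 19
f 18 19 11
f 19 9 20
f 19 20 11
f 20 9 10
f 20 10 11
f 22 24 21
f 25 22 21
f 21 24 23
f 23 25 21
f 22 28 24
f 26 22 25
f 26 28 22
f 24 28 23
f 27 25 23
f 23 28 27
f 27 26 25
f 28 26 27



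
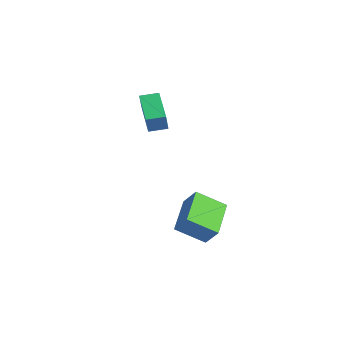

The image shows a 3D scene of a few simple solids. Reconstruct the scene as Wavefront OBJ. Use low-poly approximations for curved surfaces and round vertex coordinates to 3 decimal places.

v 2.887 -1.853 -4.101
v 2.318 -3.093 -3.247
v 1.406 -0.635 -3.32
v 0.836 -1.876 -2.466
v 3.544 -1.584 -3.274
v 2.974 -2.825 -2.42
v 2.062 -0.367 -2.493
v 1.493 -1.607 -1.639
v -3.898 -1.603 1.529
v -3.591 -1.872 2.43
v -3.578 -0.752 1.674
v -3.271 -1.022 2.575
v -2.129 -2.138 0.765
v -1.822 -2.408 1.666
v -1.809 -1.288 0.91
v -1.502 -1.557 1.811
f 2 4 1
f 5 2 1
f 1 4 3
f 3 5 1
f 2 8 4
f 6 2 5
f 6 8 2
f 4 8 3
f 7 5 3
f 3 8 7
f 7 6 5
f 8 6 7
f 10 12 9
f 13 10 9
f 9 12 11
f 11 13 9
f 10 16 12
f 14 10 13
f 14 16 10
f 12 16 11
f 15 13 11
f 11 16 15
f 15 14 13
f 16 14 15



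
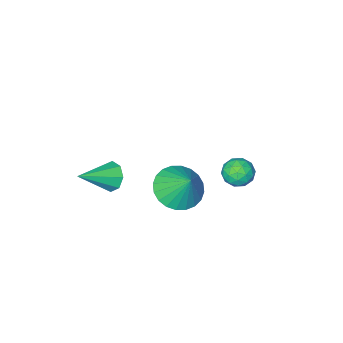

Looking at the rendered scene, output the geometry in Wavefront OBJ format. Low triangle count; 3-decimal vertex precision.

v -2.708 -0.542 -3.655
v -2.079 -0.356 -3.37
v -2.801 -1.404 -2.89
v -2.172 -1.218 -2.605
v -2.74 -0.791 -2.526
v -2.683 -0.258 -2.999
v -2.197 -1.502 -3.261
v -2.14 -0.969 -3.734
v -1.764 -0.949 -3.126
v -2.099 -0.51 -2.672
v -2.781 -1.25 -3.588
v -3.116 -0.811 -3.134
v -2.386 -0.373 -3.58
v -2.494 -1.387 -2.68
v -2.828 -1.136 -2.634
v -2.459 -1.027 -2.466
v -2.74 -0.316 -3.362
v -2.371 -0.207 -3.194
v -2.759 -0.463 -2.698
v -2.509 -1.553 -3.066
v -2.14 -1.444 -2.898
v -2.421 -0.733 -3.794
v -2.052 -0.624 -3.626
v -2.121 -1.297 -3.562
v -1.83 -0.613 -3.269
v -1.885 -1.12 -2.819
v -1.9 -1.286 -3.205
v -1.866 -0.973 -3.483
v -2.027 -0.355 -3.002
v -2.082 -0.862 -2.552
v -2.416 -0.611 -2.506
v -2.382 -0.297 -2.784
v -1.842 -0.703 -2.859
v -2.798 -0.898 -3.708
v -2.853 -1.405 -3.258
v -2.498 -1.463 -3.476
v -2.464 -1.149 -3.754
v -2.995 -0.64 -3.441
v -3.05 -1.147 -2.991
v -3.014 -0.787 -2.777
v -2.98 -0.474 -3.055
v -3.038 -1.057 -3.401
v 1.815 -3.435 -3.059
v 2.11 -3.06 -3.585
v 3.325 -3.505 -2.261
v 1.915 -2.744 -3.188
v 1.661 -2.833 -2.716
v 1.497 -3.275 -2.445
v 1.519 -3.81 -2.534
v 1.715 -4.126 -2.931
v 1.969 -4.037 -3.403
v 2.132 -3.595 -3.674
v 1.242 0.3 -1.078
v 2.238 0.422 -1.197
v 1.278 1.14 0.078
v 2.098 0.722 -1.411
v 1.827 0.958 -1.574
v 1.468 1.093 -1.661
v 1.074 1.108 -1.66
v 0.706 1 -1.57
v 0.419 0.785 -1.406
v 0.258 0.496 -1.191
v 0.247 0.178 -0.959
v 0.387 -0.122 -0.746
v 0.658 -0.358 -0.583
v 1.017 -0.493 -0.495
v 1.411 -0.508 -0.496
v 1.779 -0.4 -0.586
v 2.066 -0.185 -0.751
v 2.227 0.103 -0.965
f 1 38 17
f 38 12 41
f 17 41 6
f 38 41 17
f 1 17 13
f 17 6 18
f 13 18 2
f 17 18 13
f 1 13 22
f 13 2 23
f 22 23 8
f 13 23 22
f 1 22 34
f 22 8 37
f 34 37 11
f 22 37 34
f 1 34 38
f 34 11 42
f 38 42 12
f 34 42 38
f 2 18 29
f 18 6 32
f 29 32 10
f 18 32 29
f 6 41 19
f 41 12 40
f 19 40 5
f 41 40 19
f 12 42 39
f 42 11 35
f 39 35 3
f 42 35 39
f 11 37 36
f 37 8 24
f 36 24 7
f 37 24 36
f 8 23 28
f 23 2 25
f 28 25 9
f 23 25 28
f 4 30 16
f 30 10 31
f 16 31 5
f 30 31 16
f 4 16 14
f 16 5 15
f 14 15 3
f 16 15 14
f 4 14 21
f 14 3 20
f 21 20 7
f 14 20 21
f 4 21 26
f 21 7 27
f 26 27 9
f 21 27 26
f 4 26 30
f 26 9 33
f 30 33 10
f 26 33 30
f 5 31 19
f 31 10 32
f 19 32 6
f 31 32 19
f 3 15 39
f 15 5 40
f 39 40 12
f 15 40 39
f 7 20 36
f 20 3 35
f 36 35 11
f 20 35 36
f 9 27 28
f 27 7 24
f 28 24 8
f 27 24 28
f 10 33 29
f 33 9 25
f 29 25 2
f 33 25 29
f 44 43 46
f 44 46 45
f 46 43 47
f 46 47 45
f 47 43 48
f 47 48 45
f 48 43 49
f 48 49 45
f 49 43 50
f 49 50 45
f 50 43 51
f 50 51 45
f 51 43 52
f 51 52 45
f 52 43 44
f 52 44 45
f 54 53 56
f 54 56 55
f 56 53 57
f 56 57 55
f 57 53 58
f 57 58 55
f 58 53 59
f 58 59 55
f 59 53 60
f 59 60 55
f 60 53 61
f 60 61 55
f 61 53 62
f 61 62 55
f 62 53 63
f 62 63 55
f 63 53 64
f 63 64 55
f 64 53 65
f 64 65 55
f 65 53 66
f 65 66 55
f 66 53 67
f 66 67 55
f 67 53 68
f 67 68 55
f 68 53 69
f 68 69 55
f 69 53 70
f 69 70 55
f 70 53 54
f 70 54 55



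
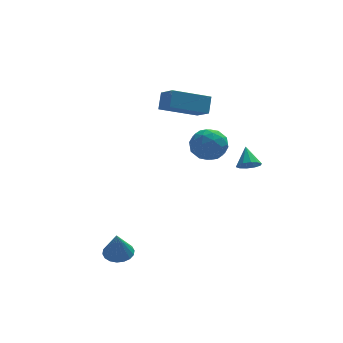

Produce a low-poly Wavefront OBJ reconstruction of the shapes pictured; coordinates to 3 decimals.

v 1.568 4.433 1.18
v 2.581 4.327 0.964
v 1.199 3.273 0.016
v 2.212 3.167 -0.2
v 1.837 2.837 0.714
v 2.065 3.554 1.433
v 1.715 4.046 -0.453
v 1.943 4.763 0.266
v 2.671 4.088 -0.045
v 2.747 3.341 0.676
v 1.033 4.259 0.304
v 1.109 3.512 1.025
v 2.107 4.482 1.174
v 1.673 3.118 -0.194
v 1.453 2.924 0.343
v 2.048 2.862 0.216
v 1.804 4.028 1.45
v 2.399 3.966 1.323
v 1.962 3.09 1.176
v 1.381 3.634 -0.343
v 1.976 3.572 -0.47
v 1.732 4.738 0.764
v 2.327 4.676 0.637
v 1.818 4.51 -0.196
v 2.756 4.279 0.454
v 2.538 3.597 -0.23
v 2.246 4.114 -0.379
v 2.38 4.535 0.044
v 2.8 3.84 0.878
v 2.583 3.158 0.194
v 2.363 2.964 0.731
v 2.497 3.386 1.153
v 2.853 3.699 0.285
v 1.197 4.442 0.786
v 0.98 3.76 0.102
v 1.283 4.214 -0.173
v 1.417 4.636 0.249
v 1.242 4.003 1.21
v 1.024 3.321 0.526
v 1.4 3.065 0.936
v 1.534 3.486 1.359
v 0.927 3.901 0.695
v 3.183 0.456 0.74
v 3.783 0.586 0.596
v 3.197 1.304 1.56
v 3.555 0.807 0.371
v 3.185 0.894 0.287
v 2.814 0.814 0.376
v 2.585 0.597 0.604
v 2.584 0.327 0.883
v 2.812 0.105 1.108
v 3.182 0.018 1.192
v 3.553 0.098 1.103
v 3.782 0.315 0.876
v -3.458 -1.81 -3.198
v -2.711 -1.849 -3.137
v -3.602 -2.29 -1.742
v -2.778 -1.536 -3.041
v -2.979 -1.278 -2.976
v -3.275 -1.125 -2.955
v -3.607 -1.108 -2.982
v -3.91 -1.23 -3.052
v -4.123 -1.467 -3.151
v -4.204 -1.772 -3.26
v -4.138 -2.085 -3.356
v -3.937 -2.343 -3.421
v -3.64 -2.496 -3.442
v -3.308 -2.513 -3.414
v -3.006 -2.391 -3.344
v -2.793 -2.154 -3.245
v -0.585 4.004 3.101
v -0.206 2.973 3.737
v -0.351 4.603 3.931
v 0.028 3.571 4.568
v 1.392 4.269 2.352
v 1.771 3.237 2.989
v 1.626 4.867 3.183
v 2.005 3.836 3.819
f 1 38 17
f 38 12 41
f 17 41 6
f 38 41 17
f 1 17 13
f 17 6 18
f 13 18 2
f 17 18 13
f 1 13 22
f 13 2 23
f 22 23 8
f 13 23 22
f 1 22 34
f 22 8 37
f 34 37 11
f 22 37 34
f 1 34 38
f 34 11 42
f 38 42 12
f 34 42 38
f 2 18 29
f 18 6 32
f 29 32 10
f 18 32 29
f 6 41 19
f 41 12 40
f 19 40 5
f 41 40 19
f 12 42 39
f 42 11 35
f 39 35 3
f 42 35 39
f 11 37 36
f 37 8 24
f 36 24 7
f 37 24 36
f 8 23 28
f 23 2 25
f 28 25 9
f 23 25 28
f 4 30 16
f 30 10 31
f 16 31 5
f 30 31 16
f 4 16 14
f 16 5 15
f 14 15 3
f 16 15 14
f 4 14 21
f 14 3 20
f 21 20 7
f 14 20 21
f 4 21 26
f 21 7 27
f 26 27 9
f 21 27 26
f 4 26 30
f 26 9 33
f 30 33 10
f 26 33 30
f 5 31 19
f 31 10 32
f 19 32 6
f 31 32 19
f 3 15 39
f 15 5 40
f 39 40 12
f 15 40 39
f 7 20 36
f 20 3 35
f 36 35 11
f 20 35 36
f 9 27 28
f 27 7 24
f 28 24 8
f 27 24 28
f 10 33 29
f 33 9 25
f 29 25 2
f 33 25 29
f 44 43 46
f 44 46 45
f 46 43 47
f 46 47 45
f 47 43 48
f 47 48 45
f 48 43 49
f 48 49 45
f 49 43 50
f 49 50 45
f 50 43 51
f 50 51 45
f 51 43 52
f 51 52 45
f 52 43 53
f 52 53 45
f 53 43 54
f 53 54 45
f 54 43 44
f 54 44 45
f 56 55 58
f 56 58 57
f 58 55 59
f 58 59 57
f 59 55 60
f 59 60 57
f 60 55 61
f 60 61 57
f 61 55 62
f 61 62 57
f 62 55 63
f 62 63 57
f 63 55 64
f 63 64 57
f 64 55 65
f 64 65 57
f 65 55 66
f 65 66 57
f 66 55 67
f 66 67 57
f 67 55 68
f 67 68 57
f 68 55 69
f 68 69 57
f 69 55 70
f 69 70 57
f 70 55 56
f 70 56 57
f 72 74 71
f 75 72 71
f 71 74 73
f 73 75 71
f 72 78 74
f 76 72 75
f 76 78 72
f 74 78 73
f 77 75 73
f 73 78 77
f 77 76 75
f 78 76 77



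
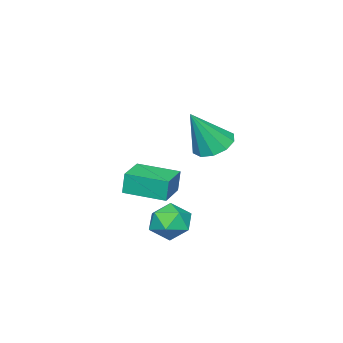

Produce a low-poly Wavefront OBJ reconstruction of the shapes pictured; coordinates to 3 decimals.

v 0.307 -3.445 -1.265
v 0.225 -3.389 -0.3
v -0.223 -1.815 -1.405
v -0.306 -1.759 -0.44
v 1.586 -3.021 -1.18
v 1.503 -2.965 -0.215
v 1.055 -1.391 -1.32
v 0.973 -1.335 -0.355
v 2.558 0.613 -1.58
v 3.097 1.147 -1.148
v 3.063 -0.487 -0.852
v 3.602 0.047 -0.42
v 2.741 0.09 -0.281
v 2.429 0.77 -0.731
v 3.731 -0.11 -1.269
v 3.419 0.57 -1.719
v 3.822 0.7 -0.956
v 3.21 0.823 -0.345
v 2.95 -0.163 -1.655
v 2.338 -0.04 -1.044
v -1.477 -1.11 0.771
v -0.788 -0.596 0.54
v -0.583 -1.53 2.509
v -1.154 -0.281 0.804
v -1.644 -0.283 1.056
v -2.069 -0.601 1.198
v -2.269 -1.113 1.177
v -2.166 -1.624 1.001
v -1.801 -1.939 0.737
v -1.311 -1.937 0.486
v -0.886 -1.619 0.343
v -0.686 -1.107 0.364
f 2 4 1
f 5 2 1
f 1 4 3
f 3 5 1
f 2 8 4
f 6 2 5
f 6 8 2
f 4 8 3
f 7 5 3
f 3 8 7
f 7 6 5
f 8 6 7
f 9 20 14
f 9 14 10
f 9 10 16
f 9 16 19
f 9 19 20
f 10 14 18
f 14 20 13
f 20 19 11
f 19 16 15
f 16 10 17
f 12 18 13
f 12 13 11
f 12 11 15
f 12 15 17
f 12 17 18
f 13 18 14
f 11 13 20
f 15 11 19
f 17 15 16
f 18 17 10
f 22 21 24
f 22 24 23
f 24 21 25
f 24 25 23
f 25 21 26
f 25 26 23
f 26 21 27
f 26 27 23
f 27 21 28
f 27 28 23
f 28 21 29
f 28 29 23
f 29 21 30
f 29 30 23
f 30 21 31
f 30 31 23
f 31 21 32
f 31 32 23
f 32 21 22
f 32 22 23



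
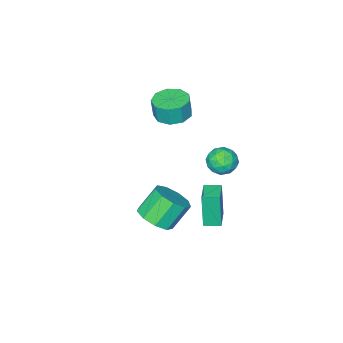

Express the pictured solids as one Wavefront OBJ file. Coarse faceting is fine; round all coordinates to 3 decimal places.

v -3.827 0.665 -0.381
v -3.274 1.363 -0.061
v -2.806 0.357 -1.479
v -2.253 1.055 -1.159
v -2.371 0.272 -0.642
v -3.002 0.462 0.036
v -3.078 1.258 -1.576
v -3.709 1.448 -0.898
v -2.811 1.73 -0.8
v -2.374 1.12 -0.223
v -3.706 0.6 -1.317
v -3.269 -0.01 -0.74
v -3.641 1.041 -0.125
v -2.439 0.679 -1.415
v -2.509 0.219 -1.111
v -2.184 0.629 -0.924
v -3.481 0.511 -0.067
v -3.156 0.922 0.12
v -2.625 0.28 -0.221
v -2.924 0.798 -1.66
v -2.599 1.209 -1.473
v -3.896 1.091 -0.616
v -3.571 1.501 -0.429
v -3.455 1.44 -1.319
v -3.043 1.667 -0.371
v -2.442 1.486 -1.017
v -2.927 1.605 -1.262
v -3.299 1.717 -0.863
v -2.786 1.309 -0.032
v -2.186 1.128 -0.678
v -2.255 0.667 -0.374
v -2.627 0.779 0.025
v -2.514 1.524 -0.466
v -3.894 0.592 -0.862
v -3.294 0.411 -1.508
v -3.453 0.941 -1.565
v -3.825 1.053 -1.166
v -3.638 0.234 -0.523
v -3.037 0.053 -1.169
v -2.781 0.003 -0.677
v -3.153 0.115 -0.278
v -3.566 0.196 -1.074
v -1.546 -1.428 2.633
v -0.761 -2.117 2.526
v -0.649 -2.181 3.76
v -1.434 -1.492 3.867
v -0.501 -1.448 2.537
v -0.389 -1.511 3.771
v -0.73 -0.769 2.593
v -0.618 -0.833 3.826
v -1.341 -0.399 2.668
v -1.229 -0.463 3.901
v -2.048 -0.511 2.726
v -1.936 -0.574 3.96
v -2.52 -1.051 2.741
v -2.408 -1.115 3.975
v -2.537 -1.769 2.706
v -2.425 -1.832 3.939
v -2.09 -2.326 2.636
v -1.978 -2.39 3.87
v -1.388 -2.464 2.566
v -1.276 -2.528 3.799
v -0.673 3.477 -2.014
v -0.785 3.204 0.106
v 0.291 4.348 -1.851
v 0.179 4.075 0.269
v -0.039 2.785 -2.069
v -0.151 2.512 0.051
v 0.925 3.656 -1.906
v 0.813 3.383 0.214
v 3.979 3.35 0.422
v 4.831 3.458 1.077
v 3.793 3.679 2.392
v 2.941 3.57 1.738
v 4.632 4.118 0.809
v 3.594 4.339 2.124
v 4.128 4.417 0.361
v 3.09 4.638 1.676
v 3.554 4.218 -0.059
v 2.516 4.439 1.256
v 3.179 3.612 -0.254
v 2.14 3.833 1.062
v 3.178 2.883 -0.132
v 2.14 3.104 1.184
v 3.552 2.373 0.25
v 2.514 2.594 1.565
v 4.126 2.319 0.712
v 3.088 2.54 2.027
v 4.631 2.748 1.038
v 3.593 2.969 2.353
f 1 38 17
f 38 12 41
f 17 41 6
f 38 41 17
f 1 17 13
f 17 6 18
f 13 18 2
f 17 18 13
f 1 13 22
f 13 2 23
f 22 23 8
f 13 23 22
f 1 22 34
f 22 8 37
f 34 37 11
f 22 37 34
f 1 34 38
f 34 11 42
f 38 42 12
f 34 42 38
f 2 18 29
f 18 6 32
f 29 32 10
f 18 32 29
f 6 41 19
f 41 12 40
f 19 40 5
f 41 40 19
f 12 42 39
f 42 11 35
f 39 35 3
f 42 35 39
f 11 37 36
f 37 8 24
f 36 24 7
f 37 24 36
f 8 23 28
f 23 2 25
f 28 25 9
f 23 25 28
f 4 30 16
f 30 10 31
f 16 31 5
f 30 31 16
f 4 16 14
f 16 5 15
f 14 15 3
f 16 15 14
f 4 14 21
f 14 3 20
f 21 20 7
f 14 20 21
f 4 21 26
f 21 7 27
f 26 27 9
f 21 27 26
f 4 26 30
f 26 9 33
f 30 33 10
f 26 33 30
f 5 31 19
f 31 10 32
f 19 32 6
f 31 32 19
f 3 15 39
f 15 5 40
f 39 40 12
f 15 40 39
f 7 20 36
f 20 3 35
f 36 35 11
f 20 35 36
f 9 27 28
f 27 7 24
f 28 24 8
f 27 24 28
f 10 33 29
f 33 9 25
f 29 25 2
f 33 25 29
f 44 43 47
f 44 47 45
f 45 47 48
f 45 48 46
f 47 43 49
f 47 49 48
f 48 49 50
f 48 50 46
f 49 43 51
f 49 51 50
f 50 51 52
f 50 52 46
f 51 43 53
f 51 53 52
f 52 53 54
f 52 54 46
f 53 43 55
f 53 55 54
f 54 55 56
f 54 56 46
f 55 43 57
f 55 57 56
f 56 57 58
f 56 58 46
f 57 43 59
f 57 59 58
f 58 59 60
f 58 60 46
f 59 43 61
f 59 61 60
f 60 61 62
f 60 62 46
f 61 43 44
f 61 44 62
f 62 44 45
f 62 45 46
f 64 66 63
f 67 64 63
f 63 66 65
f 65 67 63
f 64 70 66
f 68 64 67
f 68 70 64
f 66 70 65
f 69 67 65
f 65 70 69
f 69 68 67
f 70 68 69
f 72 71 75
f 72 75 73
f 73 75 76
f 73 76 74
f 75 71 77
f 75 77 76
f 76 77 78
f 76 78 74
f 77 71 79
f 77 79 78
f 78 79 80
f 78 80 74
f 79 71 81
f 79 81 80
f 80 81 82
f 80 82 74
f 81 71 83
f 81 83 82
f 82 83 84
f 82 84 74
f 83 71 85
f 83 85 84
f 84 85 86
f 84 86 74
f 85 71 87
f 85 87 86
f 86 87 88
f 86 88 74
f 87 71 89
f 87 89 88
f 88 89 90
f 88 90 74
f 89 71 72
f 89 72 90
f 90 72 73
f 90 73 74



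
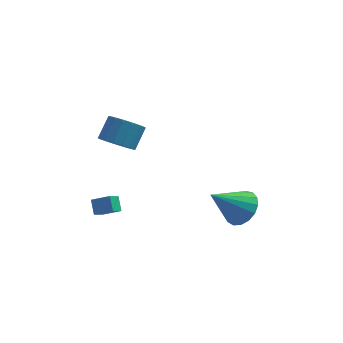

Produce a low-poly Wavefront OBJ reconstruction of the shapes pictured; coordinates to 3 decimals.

v -2.68 3.358 -0.995
v -1.755 3.362 -1.402
v -1.296 4.266 -0.352
v -2.22 4.262 0.055
v -1.98 3.73 -1.621
v -1.52 4.634 -0.571
v -2.364 4.013 -1.697
v -1.905 4.917 -0.646
v -2.821 4.146 -1.611
v -2.362 5.05 -0.561
v -3.246 4.098 -1.385
v -2.786 5.002 -0.334
v -3.54 3.881 -1.069
v -3.081 4.785 -0.019
v -3.638 3.544 -0.737
v -3.179 4.448 0.314
v -3.516 3.165 -0.463
v -3.057 4.069 0.587
v -3.202 2.829 -0.312
v -2.743 3.733 0.739
v -2.769 2.615 -0.317
v -2.31 3.519 0.734
v -2.315 2.571 -0.477
v -1.856 3.475 0.573
v -1.945 2.707 -0.757
v -1.486 3.611 0.294
v -1.743 2.993 -1.09
v -1.284 3.897 -0.04
v -3.226 -2.139 -2.061
v -2.303 -2.317 -1.592
v -3.422 -1.55 -1.452
v -2.5 -1.728 -0.983
v -2.88 -1.552 -2.517
v -1.958 -1.73 -2.048
v -3.077 -0.963 -1.908
v -2.154 -1.141 -1.439
v 3.774 -1.784 -1.48
v 4.504 -1.701 -0.716
v 2.326 -2.476 -0.02
v 4.282 -1.245 -0.721
v 3.943 -0.913 -0.9
v 3.565 -0.78 -1.212
v 3.235 -0.878 -1.586
v 3.029 -1.183 -1.935
v 2.994 -1.626 -2.18
v 3.138 -2.105 -2.264
v 3.427 -2.511 -2.169
v 3.796 -2.75 -1.916
v 4.16 -2.768 -1.563
v 4.436 -2.561 -1.191
v 4.56 -2.176 -0.886
f 2 1 5
f 2 5 3
f 3 5 6
f 3 6 4
f 5 1 7
f 5 7 6
f 6 7 8
f 6 8 4
f 7 1 9
f 7 9 8
f 8 9 10
f 8 10 4
f 9 1 11
f 9 11 10
f 10 11 12
f 10 12 4
f 11 1 13
f 11 13 12
f 12 13 14
f 12 14 4
f 13 1 15
f 13 15 14
f 14 15 16
f 14 16 4
f 15 1 17
f 15 17 16
f 16 17 18
f 16 18 4
f 17 1 19
f 17 19 18
f 18 19 20
f 18 20 4
f 19 1 21
f 19 21 20
f 20 21 22
f 20 22 4
f 21 1 23
f 21 23 22
f 22 23 24
f 22 24 4
f 23 1 25
f 23 25 24
f 24 25 26
f 24 26 4
f 25 1 27
f 25 27 26
f 26 27 28
f 26 28 4
f 27 1 2
f 27 2 28
f 28 2 3
f 28 3 4
f 30 32 29
f 33 30 29
f 29 32 31
f 31 33 29
f 30 36 32
f 34 30 33
f 34 36 30
f 32 36 31
f 35 33 31
f 31 36 35
f 35 34 33
f 36 34 35
f 38 37 40
f 38 40 39
f 40 37 41
f 40 41 39
f 41 37 42
f 41 42 39
f 42 37 43
f 42 43 39
f 43 37 44
f 43 44 39
f 44 37 45
f 44 45 39
f 45 37 46
f 45 46 39
f 46 37 47
f 46 47 39
f 47 37 48
f 47 48 39
f 48 37 49
f 48 49 39
f 49 37 50
f 49 50 39
f 50 37 51
f 50 51 39
f 51 37 38
f 51 38 39



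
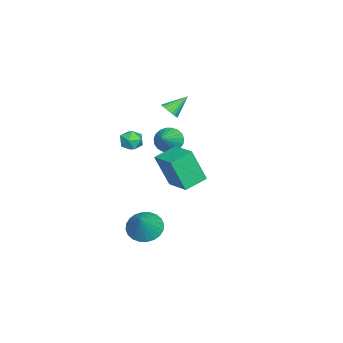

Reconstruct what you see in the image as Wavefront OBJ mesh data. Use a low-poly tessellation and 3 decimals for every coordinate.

v 1.734 0.496 -0.483
v 1.834 -0.296 1.502
v 2.879 1.72 -0.053
v 2.979 0.927 1.933
v 2.781 -0.347 -0.873
v 2.881 -1.14 1.113
v 3.926 0.876 -0.442
v 4.026 0.084 1.543
v -4.664 -2.541 -1.926
v -4.18 -2.424 -2.675
v -3.276 -2.579 -1.034
v -4.24 -2.071 -2.566
v -4.374 -1.8 -2.346
v -4.558 -1.656 -2.053
v -4.76 -1.666 -1.738
v -4.946 -1.827 -1.456
v -5.083 -2.111 -1.255
v -5.147 -2.47 -1.17
v -5.128 -2.841 -1.215
v -5.029 -3.16 -1.384
v -4.867 -3.372 -1.646
v -4.669 -3.44 -1.956
v -4.471 -3.353 -2.262
v -4.306 -3.125 -2.509
v -4.203 -2.797 -2.655
v 2.679 -1.752 -4.543
v 3.424 -1.404 -5.196
v 3.881 -1.688 -3.137
v 3.258 -1.052 -5.069
v 3.003 -0.806 -4.863
v 2.699 -0.704 -4.607
v 2.392 -0.762 -4.342
v 2.129 -0.971 -4.108
v 1.95 -1.298 -3.939
v 1.881 -1.695 -3.863
v 1.934 -2.1 -3.89
v 2.101 -2.452 -4.016
v 2.355 -2.698 -4.223
v 2.659 -2.8 -4.478
v 2.966 -2.742 -4.743
v 3.23 -2.533 -4.978
v 3.409 -2.206 -5.146
v 3.477 -1.809 -5.222
v -3.382 -2.144 1.175
v -2.936 -1.691 1.104
v -4.118 -1.276 2.105
v -3.108 -1.629 0.911
v -3.328 -1.657 0.763
v -3.557 -1.769 0.687
v -3.756 -1.945 0.694
v -3.89 -2.156 0.785
v -3.937 -2.365 0.943
v -3.887 -2.536 1.141
v -3.751 -2.639 1.345
v -3.55 -2.656 1.52
v -3.321 -2.585 1.634
v -3.102 -2.438 1.669
v -2.932 -2.24 1.619
v -2.84 -2.025 1.492
v -2.841 -1.831 1.31
v 0.897 -2.392 0.745
v 1.271 -2.327 1.388
v 0.889 -3.593 0.872
v 1.263 -3.528 1.515
v 0.555 -3.296 1.47
v 0.56 -2.553 1.391
v 1.6 -3.367 0.869
v 1.605 -2.624 0.79
v 1.706 -2.929 1.464
v 1.06 -2.885 1.836
v 1.1 -3.035 0.424
v 0.454 -2.991 0.796
f 2 4 1
f 5 2 1
f 1 4 3
f 3 5 1
f 2 8 4
f 6 2 5
f 6 8 2
f 4 8 3
f 7 5 3
f 3 8 7
f 7 6 5
f 8 6 7
f 10 9 12
f 10 12 11
f 12 9 13
f 12 13 11
f 13 9 14
f 13 14 11
f 14 9 15
f 14 15 11
f 15 9 16
f 15 16 11
f 16 9 17
f 16 17 11
f 17 9 18
f 17 18 11
f 18 9 19
f 18 19 11
f 19 9 20
f 19 20 11
f 20 9 21
f 20 21 11
f 21 9 22
f 21 22 11
f 22 9 23
f 22 23 11
f 23 9 24
f 23 24 11
f 24 9 25
f 24 25 11
f 25 9 10
f 25 10 11
f 27 26 29
f 27 29 28
f 29 26 30
f 29 30 28
f 30 26 31
f 30 31 28
f 31 26 32
f 31 32 28
f 32 26 33
f 32 33 28
f 33 26 34
f 33 34 28
f 34 26 35
f 34 35 28
f 35 26 36
f 35 36 28
f 36 26 37
f 36 37 28
f 37 26 38
f 37 38 28
f 38 26 39
f 38 39 28
f 39 26 40
f 39 40 28
f 40 26 41
f 40 41 28
f 41 26 42
f 41 42 28
f 42 26 43
f 42 43 28
f 43 26 27
f 43 27 28
f 45 44 47
f 45 47 46
f 47 44 48
f 47 48 46
f 48 44 49
f 48 49 46
f 49 44 50
f 49 50 46
f 50 44 51
f 50 51 46
f 51 44 52
f 51 52 46
f 52 44 53
f 52 53 46
f 53 44 54
f 53 54 46
f 54 44 55
f 54 55 46
f 55 44 56
f 55 56 46
f 56 44 57
f 56 57 46
f 57 44 58
f 57 58 46
f 58 44 59
f 58 59 46
f 59 44 60
f 59 60 46
f 60 44 45
f 60 45 46
f 61 72 66
f 61 66 62
f 61 62 68
f 61 68 71
f 61 71 72
f 62 66 70
f 66 72 65
f 72 71 63
f 71 68 67
f 68 62 69
f 64 70 65
f 64 65 63
f 64 63 67
f 64 67 69
f 64 69 70
f 65 70 66
f 63 65 72
f 67 63 71
f 69 67 68
f 70 69 62



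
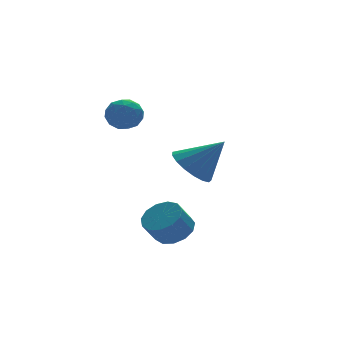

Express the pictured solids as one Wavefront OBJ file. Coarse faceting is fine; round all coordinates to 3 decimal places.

v 0.186 -2.247 -3.792
v 0.641 -1.761 -3.365
v 0.068 -1.948 -2.542
v -0.386 -2.433 -2.968
v 0.315 -1.511 -3.535
v -0.258 -1.697 -2.712
v -0.052 -1.494 -3.787
v -0.625 -1.68 -2.964
v -0.343 -1.716 -4.04
v -0.916 -1.902 -3.217
v -0.466 -2.106 -4.214
v -1.039 -2.293 -3.391
v -0.382 -2.542 -4.254
v -0.955 -2.728 -3.431
v -0.118 -2.883 -4.147
v -0.69 -3.07 -3.324
v 0.244 -3.023 -3.927
v -0.329 -3.209 -3.104
v 0.586 -2.916 -3.665
v 0.014 -3.102 -2.841
v 0.802 -2.597 -3.442
v 0.23 -2.783 -2.619
v 0.823 -2.166 -3.33
v 0.25 -2.353 -2.507
v -0.222 0.679 1.518
v 0.172 0.378 0.973
v -1.192 0.662 0.827
v -0.798 0.361 0.282
v -0.944 -0.029 0.889
v -0.345 -0.018 1.316
v -0.675 1.058 0.484
v -0.076 1.069 0.911
v -0.108 0.613 0.334
v -0.275 -0.059 0.584
v -0.745 1.099 1.216
v -0.912 0.427 1.466
v 0.06 0.53 1.306
v -1.08 0.51 0.494
v -1.166 0.281 0.85
v -0.935 0.104 0.53
v -0.244 0.297 1.508
v -0.012 0.12 1.188
v -0.668 -0.119 1.138
v -1.008 0.92 0.612
v -0.776 0.743 0.292
v -0.085 0.936 1.27
v 0.146 0.759 0.95
v -0.352 1.159 0.662
v 0.127 0.491 0.611
v -0.443 0.481 0.204
v -0.371 0.891 0.323
v -0.019 0.897 0.574
v 0.029 0.096 0.758
v -0.541 0.086 0.351
v -0.627 -0.143 0.708
v -0.275 -0.137 0.959
v -0.136 0.234 0.382
v -0.479 0.954 1.449
v -1.049 0.944 1.042
v -0.745 1.177 0.841
v -0.393 1.183 1.092
v -0.577 0.559 1.596
v -1.147 0.549 1.189
v -1.001 0.143 1.226
v -0.649 0.149 1.477
v -0.884 0.806 1.418
v 1.733 -0.263 -1.73
v 2.216 0.563 -1.811
v 2.787 -0.757 -0.49
v 1.892 0.655 -1.499
v 1.531 0.537 -1.239
v 1.217 0.236 -1.092
v 1.021 -0.18 -1.091
v 0.988 -0.615 -1.236
v 1.126 -0.969 -1.495
v 1.403 -1.161 -1.807
v 1.755 -1.148 -2.101
v 2.103 -0.932 -2.31
v 2.366 -0.563 -2.387
v 2.483 -0.125 -2.313
v 2.429 0.281 -2.105
f 2 1 5
f 2 5 3
f 3 5 6
f 3 6 4
f 5 1 7
f 5 7 6
f 6 7 8
f 6 8 4
f 7 1 9
f 7 9 8
f 8 9 10
f 8 10 4
f 9 1 11
f 9 11 10
f 10 11 12
f 10 12 4
f 11 1 13
f 11 13 12
f 12 13 14
f 12 14 4
f 13 1 15
f 13 15 14
f 14 15 16
f 14 16 4
f 15 1 17
f 15 17 16
f 16 17 18
f 16 18 4
f 17 1 19
f 17 19 18
f 18 19 20
f 18 20 4
f 19 1 21
f 19 21 20
f 20 21 22
f 20 22 4
f 21 1 23
f 21 23 22
f 22 23 24
f 22 24 4
f 23 1 2
f 23 2 24
f 24 2 3
f 24 3 4
f 25 62 41
f 62 36 65
f 41 65 30
f 62 65 41
f 25 41 37
f 41 30 42
f 37 42 26
f 41 42 37
f 25 37 46
f 37 26 47
f 46 47 32
f 37 47 46
f 25 46 58
f 46 32 61
f 58 61 35
f 46 61 58
f 25 58 62
f 58 35 66
f 62 66 36
f 58 66 62
f 26 42 53
f 42 30 56
f 53 56 34
f 42 56 53
f 30 65 43
f 65 36 64
f 43 64 29
f 65 64 43
f 36 66 63
f 66 35 59
f 63 59 27
f 66 59 63
f 35 61 60
f 61 32 48
f 60 48 31
f 61 48 60
f 32 47 52
f 47 26 49
f 52 49 33
f 47 49 52
f 28 54 40
f 54 34 55
f 40 55 29
f 54 55 40
f 28 40 38
f 40 29 39
f 38 39 27
f 40 39 38
f 28 38 45
f 38 27 44
f 45 44 31
f 38 44 45
f 28 45 50
f 45 31 51
f 50 51 33
f 45 51 50
f 28 50 54
f 50 33 57
f 54 57 34
f 50 57 54
f 29 55 43
f 55 34 56
f 43 56 30
f 55 56 43
f 27 39 63
f 39 29 64
f 63 64 36
f 39 64 63
f 31 44 60
f 44 27 59
f 60 59 35
f 44 59 60
f 33 51 52
f 51 31 48
f 52 48 32
f 51 48 52
f 34 57 53
f 57 33 49
f 53 49 26
f 57 49 53
f 68 67 70
f 68 70 69
f 70 67 71
f 70 71 69
f 71 67 72
f 71 72 69
f 72 67 73
f 72 73 69
f 73 67 74
f 73 74 69
f 74 67 75
f 74 75 69
f 75 67 76
f 75 76 69
f 76 67 77
f 76 77 69
f 77 67 78
f 77 78 69
f 78 67 79
f 78 79 69
f 79 67 80
f 79 80 69
f 80 67 81
f 80 81 69
f 81 67 68
f 81 68 69



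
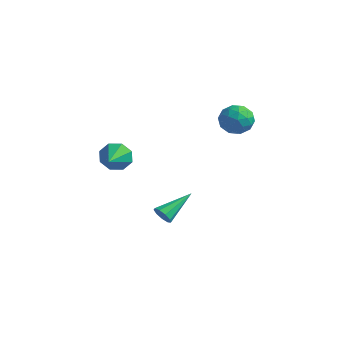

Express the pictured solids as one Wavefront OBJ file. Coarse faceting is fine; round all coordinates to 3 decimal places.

v 0.797 3.89 1.011
v 1.332 4.153 1.773
v 1.448 2.467 1.047
v 1.983 2.73 1.809
v 1.026 2.624 1.903
v 0.624 3.504 1.881
v 2.156 3.116 0.939
v 1.754 3.996 0.917
v 2.172 3.676 1.728
v 1.474 3.371 2.324
v 1.306 3.249 0.496
v 0.608 2.944 1.092
v 1.008 4.146 1.389
v 1.772 2.474 1.431
v 1.21 2.411 1.487
v 1.525 2.566 1.934
v 0.591 3.764 1.453
v 0.906 3.92 1.9
v 0.726 3.021 1.977
v 1.874 2.7 0.92
v 2.189 2.856 1.367
v 1.255 4.054 0.886
v 1.57 4.209 1.333
v 2.054 3.599 0.843
v 1.816 4.021 1.81
v 2.198 3.184 1.831
v 2.3 3.411 1.32
v 2.064 3.928 1.307
v 1.405 3.842 2.161
v 1.788 3.005 2.182
v 1.225 2.943 2.237
v 0.989 3.46 2.224
v 1.899 3.561 2.134
v 0.992 3.615 0.638
v 1.375 2.778 0.659
v 1.791 3.16 0.596
v 1.555 3.677 0.583
v 0.582 3.436 0.989
v 0.964 2.599 1.01
v 0.716 2.692 1.513
v 0.48 3.209 1.5
v 0.881 3.059 0.686
v 0.516 -1.13 -3.942
v 0.949 -1.364 -3.599
v 0.784 0.69 -3.038
v 1.11 -1.216 -3.946
v 0.993 -1.027 -4.291
v 0.653 -0.886 -4.473
v 0.249 -0.86 -4.407
v -0.03 -0.96 -4.123
v -0.054 -1.139 -3.754
v 0.189 -1.315 -3.474
v 0.585 -1.403 -3.412
v -0.937 -2.831 0.372
v -0.478 -2.801 -0.366
v -0.223 -4.029 0.768
v -0.187 -2.464 0.128
v -0.335 -2.342 0.766
v -0.835 -2.506 1.173
v -1.396 -2.86 1.111
v -1.687 -3.197 0.616
v -1.539 -3.32 -0.022
v -1.038 -3.156 -0.429
f 1 38 17
f 38 12 41
f 17 41 6
f 38 41 17
f 1 17 13
f 17 6 18
f 13 18 2
f 17 18 13
f 1 13 22
f 13 2 23
f 22 23 8
f 13 23 22
f 1 22 34
f 22 8 37
f 34 37 11
f 22 37 34
f 1 34 38
f 34 11 42
f 38 42 12
f 34 42 38
f 2 18 29
f 18 6 32
f 29 32 10
f 18 32 29
f 6 41 19
f 41 12 40
f 19 40 5
f 41 40 19
f 12 42 39
f 42 11 35
f 39 35 3
f 42 35 39
f 11 37 36
f 37 8 24
f 36 24 7
f 37 24 36
f 8 23 28
f 23 2 25
f 28 25 9
f 23 25 28
f 4 30 16
f 30 10 31
f 16 31 5
f 30 31 16
f 4 16 14
f 16 5 15
f 14 15 3
f 16 15 14
f 4 14 21
f 14 3 20
f 21 20 7
f 14 20 21
f 4 21 26
f 21 7 27
f 26 27 9
f 21 27 26
f 4 26 30
f 26 9 33
f 30 33 10
f 26 33 30
f 5 31 19
f 31 10 32
f 19 32 6
f 31 32 19
f 3 15 39
f 15 5 40
f 39 40 12
f 15 40 39
f 7 20 36
f 20 3 35
f 36 35 11
f 20 35 36
f 9 27 28
f 27 7 24
f 28 24 8
f 27 24 28
f 10 33 29
f 33 9 25
f 29 25 2
f 33 25 29
f 44 43 46
f 44 46 45
f 46 43 47
f 46 47 45
f 47 43 48
f 47 48 45
f 48 43 49
f 48 49 45
f 49 43 50
f 49 50 45
f 50 43 51
f 50 51 45
f 51 43 52
f 51 52 45
f 52 43 53
f 52 53 45
f 53 43 44
f 53 44 45
f 55 54 57
f 55 57 56
f 57 54 58
f 57 58 56
f 58 54 59
f 58 59 56
f 59 54 60
f 59 60 56
f 60 54 61
f 60 61 56
f 61 54 62
f 61 62 56
f 62 54 63
f 62 63 56
f 63 54 55
f 63 55 56

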